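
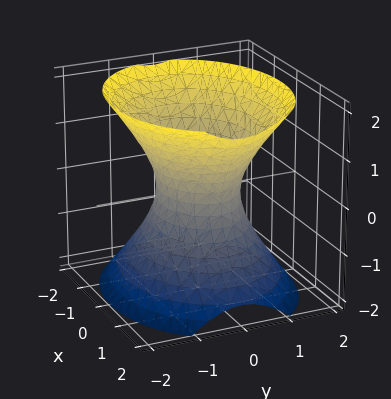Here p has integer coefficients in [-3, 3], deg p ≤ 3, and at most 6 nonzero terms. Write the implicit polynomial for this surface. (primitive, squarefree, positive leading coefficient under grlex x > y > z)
The degree is 2 — one connected sheet with a waist; a quadric.
Symmetries: the z ↦ −z reflection is a symmetry, so z appears only in even powers; mirror symmetry x ↦ −x ⇒ only even powers of x; it's symmetric under y → −y, forcing even powers of y.
Observable constraints: it misses every integer gridline on the z-axis; the x-axis gridline crossings are at x ∈ {-1, 1}.
The integer polynomial consistent with all of this is the stated p.

2*x^2 + 3*y^2 - 2*z^2 - 2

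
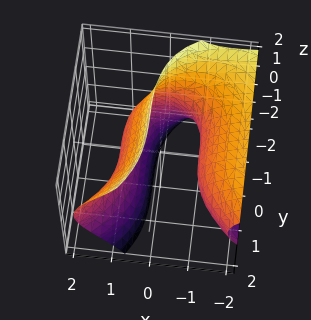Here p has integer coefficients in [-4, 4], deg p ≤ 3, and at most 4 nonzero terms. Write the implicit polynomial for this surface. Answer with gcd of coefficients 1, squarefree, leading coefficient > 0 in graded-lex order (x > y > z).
3*x*z^2 - y^3 + 3*x^2 - 3

1. deg p = 3. The shape is more complex than any degree-2 surface.
2. Against the integer gridlines: it misses every integer gridline on the z-axis; among the integer gridlines, it crosses the x-axis at x ∈ {-1, 1}.
3. Fitting integer coefficients to these (and the overall shape) gives p.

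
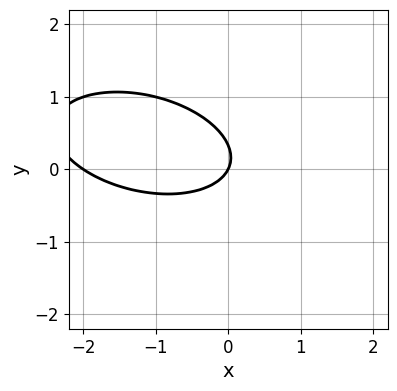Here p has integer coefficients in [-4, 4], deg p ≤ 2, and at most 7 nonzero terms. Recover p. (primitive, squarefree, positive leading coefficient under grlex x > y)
x^2 + x*y + 3*y^2 + 2*x - y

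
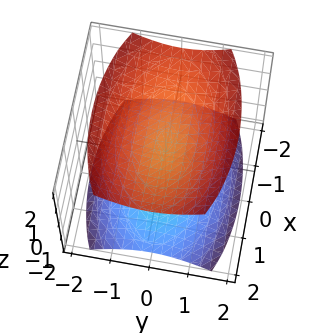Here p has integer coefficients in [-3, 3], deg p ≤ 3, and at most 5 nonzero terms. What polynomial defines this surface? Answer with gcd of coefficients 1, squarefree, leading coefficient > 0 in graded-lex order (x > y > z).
x^2 + 3*y^2 - 3*z^2 + 3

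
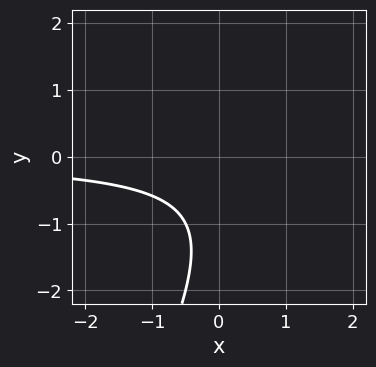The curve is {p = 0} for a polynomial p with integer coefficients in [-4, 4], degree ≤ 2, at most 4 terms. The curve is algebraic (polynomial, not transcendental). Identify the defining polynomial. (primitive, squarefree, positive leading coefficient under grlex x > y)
2*x*y - y^2 - 2*y - 2

1. Degree: the shape is more complex than any degree-1 curve, so deg p = 2.
2. From the visible intercepts: the curve avoids every integer x-axis point in the box; no y-intercept at any integer in the box.
3. Putting this together gives p.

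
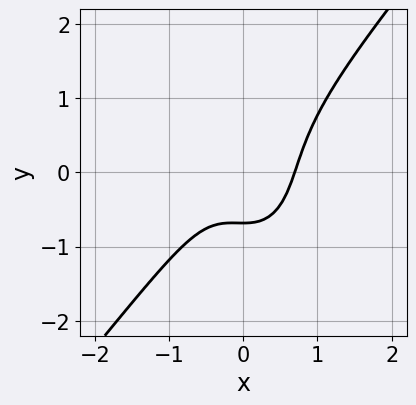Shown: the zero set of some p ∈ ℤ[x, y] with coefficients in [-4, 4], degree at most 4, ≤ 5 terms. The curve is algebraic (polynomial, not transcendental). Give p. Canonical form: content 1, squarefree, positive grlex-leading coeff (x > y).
3*x^3 - x^2*y - y^3 - y - 1

Degree: no degree-2 curve has this shape, so deg p = 3.
Solving for integer coefficients yields p as stated.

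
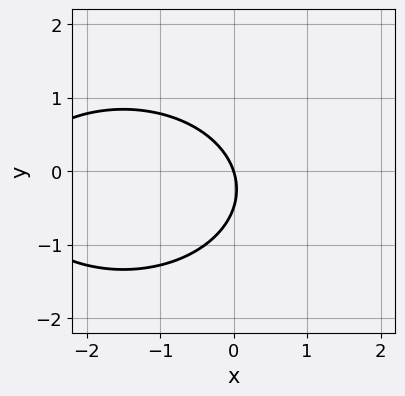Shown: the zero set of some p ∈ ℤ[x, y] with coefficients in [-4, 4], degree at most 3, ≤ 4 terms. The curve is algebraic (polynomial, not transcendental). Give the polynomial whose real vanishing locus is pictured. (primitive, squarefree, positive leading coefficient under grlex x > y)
x^2 + 2*y^2 + 3*x + y

deg p = 2. The shape is more complex than any degree-1 curve.
Checking where it meets the axes: it meets the y-axis at y = 0 (among the integer gridlines); it crosses the x-axis at the gridline x = 0.
Together with the visible shape, these determine p as stated.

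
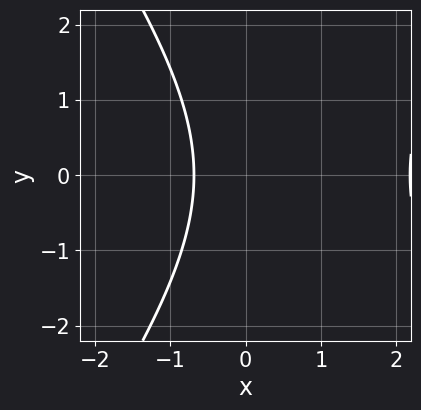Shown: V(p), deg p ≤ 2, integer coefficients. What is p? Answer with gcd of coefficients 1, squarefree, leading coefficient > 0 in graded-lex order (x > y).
1. Degree: the shape is more complex than any degree-1 curve, so deg p = 2.
2. Symmetries: the y ↦ −y reflection is a symmetry, so y appears only in even powers.
3. Against the integer gridlines: no y-intercept at any integer in the box.
4. Together with the visible shape, these determine p as stated.

2*x^2 - y^2 - 3*x - 3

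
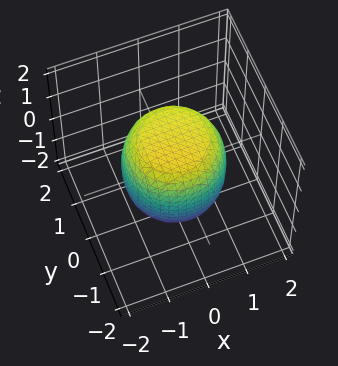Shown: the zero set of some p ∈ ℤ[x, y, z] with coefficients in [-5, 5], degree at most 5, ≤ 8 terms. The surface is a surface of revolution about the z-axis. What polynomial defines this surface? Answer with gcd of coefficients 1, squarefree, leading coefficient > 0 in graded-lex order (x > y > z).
2*x^4 + 4*x^2*y^2 + 2*y^4 - x^2 - y^2 + 2*z^2 - 3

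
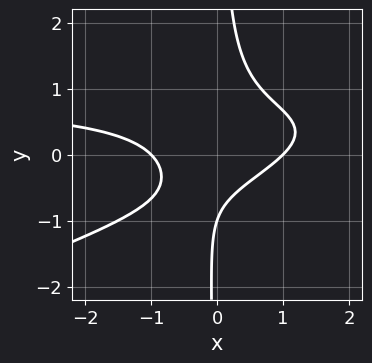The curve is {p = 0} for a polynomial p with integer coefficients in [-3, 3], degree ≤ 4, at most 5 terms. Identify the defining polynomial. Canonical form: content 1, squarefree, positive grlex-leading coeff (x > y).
x^2*y - 3*x*y^2 - x^2 + y + 1

(a) The degree is 3 — a generic line meets the curve in up to 3 points.
(b) Against the integer gridlines: one y-axis crossing is at y = -1; among the integer gridlines, it crosses the x-axis at x ∈ {-1, 1}.
(c) Together with the visible shape, these determine p as stated.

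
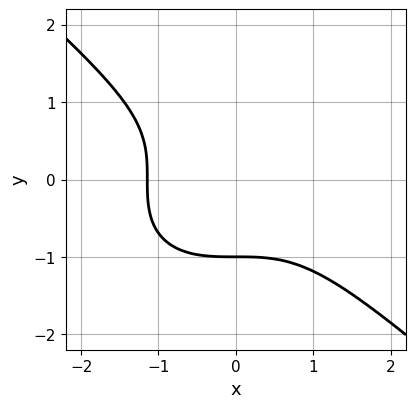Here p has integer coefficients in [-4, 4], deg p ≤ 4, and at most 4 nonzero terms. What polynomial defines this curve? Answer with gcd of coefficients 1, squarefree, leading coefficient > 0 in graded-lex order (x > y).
2*x^3 + 3*y^3 + 3

deg p = 3. No degree-2 curve has this shape.
Reading off the gridlines: it crosses the y-axis at the gridline y = -1.
Putting this together gives p.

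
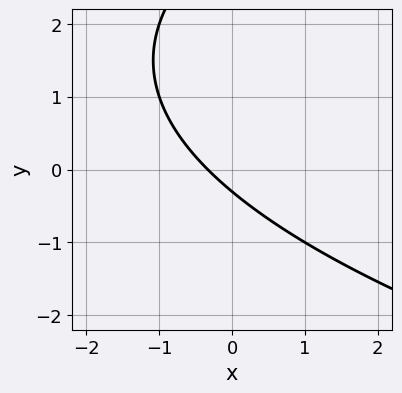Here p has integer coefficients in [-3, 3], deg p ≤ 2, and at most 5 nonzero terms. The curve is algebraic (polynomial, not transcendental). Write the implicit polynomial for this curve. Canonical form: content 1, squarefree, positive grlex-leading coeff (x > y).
y^2 - 3*x - 3*y - 1

deg p = 2.
Matching integer coefficients to the picture gives p.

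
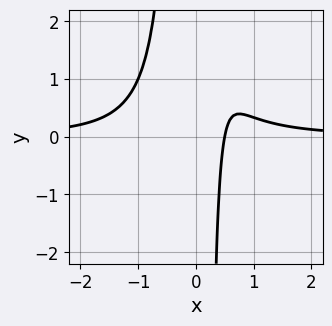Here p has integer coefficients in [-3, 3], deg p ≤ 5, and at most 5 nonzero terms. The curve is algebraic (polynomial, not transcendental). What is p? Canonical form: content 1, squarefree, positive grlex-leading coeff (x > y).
3*x^3*y - 2*x + 1

Degree: the shape is more complex than any degree-3 curve, so deg p = 4.
Against the integer gridlines: no y-intercept at any integer in the box.
These observations pin down the coefficients.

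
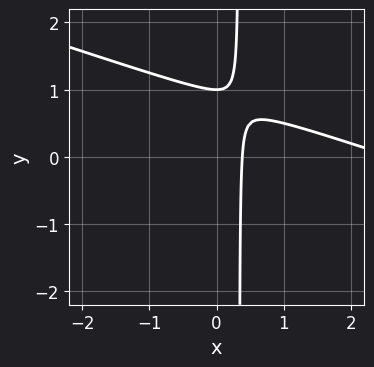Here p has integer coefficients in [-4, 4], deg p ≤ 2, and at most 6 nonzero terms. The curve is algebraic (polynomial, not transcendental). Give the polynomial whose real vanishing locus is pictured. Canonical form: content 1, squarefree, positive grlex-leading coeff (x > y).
x^2 + 3*x*y - 3*x - y + 1

(a) deg p = 2.
(b) From the visible intercepts: it crosses the y-axis at the gridline y = 1.
(c) Solving for integer coefficients yields p as stated.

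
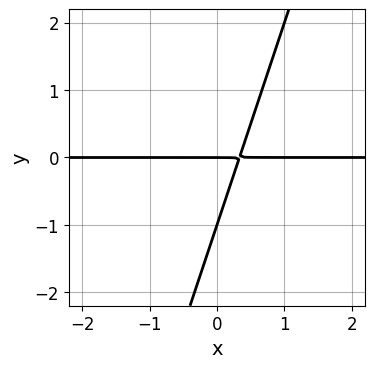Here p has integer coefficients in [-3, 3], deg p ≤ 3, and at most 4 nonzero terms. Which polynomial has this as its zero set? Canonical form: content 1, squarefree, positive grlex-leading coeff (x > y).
3*x*y - y^2 - y

1. deg p = 2.
2. From the axis intercepts and sections: the visible x-axis segment lies entirely on the curve; the y-axis gridline crossings are at y ∈ {-1, 0}.
3. Matching integer coefficients to the picture gives p.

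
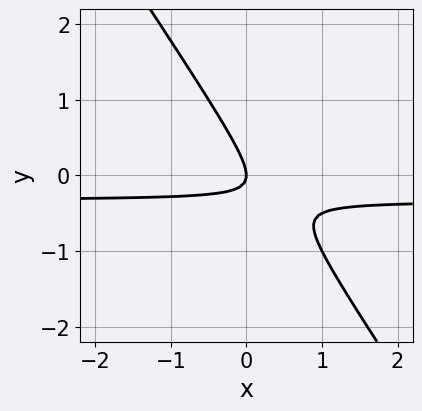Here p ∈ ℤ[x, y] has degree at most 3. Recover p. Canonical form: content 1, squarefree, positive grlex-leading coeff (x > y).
3*x*y + 2*y^2 + x

First, degree: a generic line meets the curve in up to 2 points, so deg p = 2.
Next, checking where it meets the axes: one x-axis crossing is at x = 0; it crosses the y-axis at the gridline y = 0.
Finally, the integer polynomial consistent with all of this is the stated p.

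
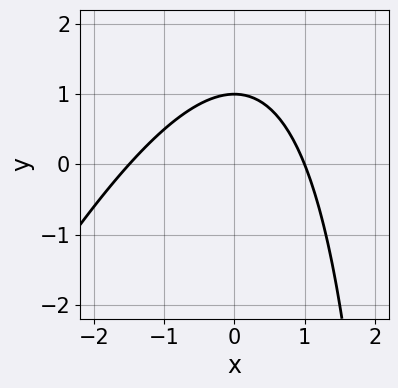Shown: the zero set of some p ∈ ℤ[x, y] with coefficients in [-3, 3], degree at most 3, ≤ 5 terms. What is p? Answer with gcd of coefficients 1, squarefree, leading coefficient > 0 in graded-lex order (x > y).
(a) Degree: a generic line meets the curve in up to 2 points, so deg p = 2.
(b) From the axis intercepts and sections: one y-axis crossing is at y = 1; it meets the x-axis at x = 1 (among the integer gridlines).
(c) Fitting integer coefficients to these (and the overall shape) gives p.

2*x^2 - x*y + x + 3*y - 3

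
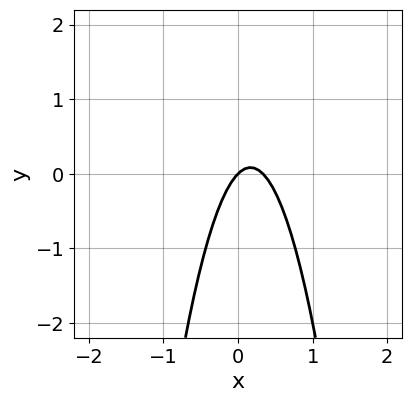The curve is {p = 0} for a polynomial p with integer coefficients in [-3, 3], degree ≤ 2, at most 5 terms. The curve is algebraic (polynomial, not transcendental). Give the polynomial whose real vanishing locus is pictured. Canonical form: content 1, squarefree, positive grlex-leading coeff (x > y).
3*x^2 - x + y

deg p = 2.
Observable constraints: it meets the x-axis at x = 0 (among the integer gridlines); it meets the y-axis at y = 0 (among the integer gridlines).
Assembling these constraints gives the stated polynomial.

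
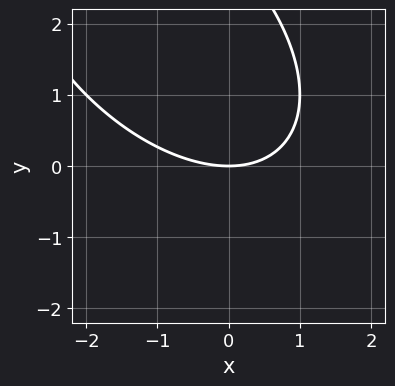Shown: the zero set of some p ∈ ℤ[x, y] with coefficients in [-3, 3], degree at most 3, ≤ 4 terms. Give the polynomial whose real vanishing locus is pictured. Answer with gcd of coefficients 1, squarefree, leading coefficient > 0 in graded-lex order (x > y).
1. deg p = 2.
2. From the axis intercepts and sections: one y-axis crossing is at y = 0; it crosses the x-axis at the gridline x = 0.
3. Putting this together gives p.

x^2 + x*y + y^2 - 3*y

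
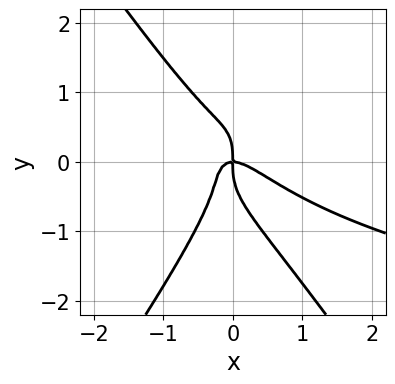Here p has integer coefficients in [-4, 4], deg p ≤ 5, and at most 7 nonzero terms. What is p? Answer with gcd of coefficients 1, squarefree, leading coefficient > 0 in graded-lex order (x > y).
2*x^2*y^2 - y^4 - 2*x^3 - 2*x^2*y - x*y

deg p = 4.
From the visible intercepts: one y-axis crossing is at y = 0; it crosses the x-axis at the gridline x = 0.
Matching integer coefficients to the picture gives p.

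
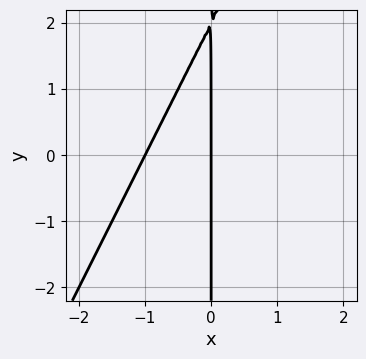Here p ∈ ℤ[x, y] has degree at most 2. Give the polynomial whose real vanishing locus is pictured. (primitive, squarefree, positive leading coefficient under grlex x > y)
The degree is 2 — a generic line meets the curve in up to 2 points.
From the visible intercepts: the visible y-axis segment lies entirely on the curve; the x-axis gridline crossings are at x ∈ {-1, 0}.
Matching integer coefficients to the picture gives p.

2*x^2 - x*y + 2*x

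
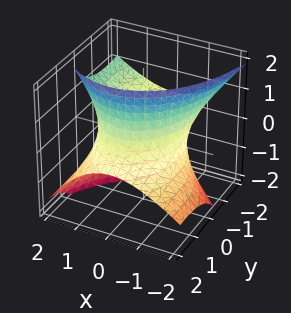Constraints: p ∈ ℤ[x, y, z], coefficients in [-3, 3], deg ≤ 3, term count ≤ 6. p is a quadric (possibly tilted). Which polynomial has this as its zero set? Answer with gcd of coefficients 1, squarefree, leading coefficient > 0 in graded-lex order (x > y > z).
2*x^2 - x*z + y^2 + 3*y*z - z^2 - 3

1. deg p = 2. No degree-1 surface has this shape.
2. Observable constraints: no z-intercept at any integer in the box.
3. Assembling these constraints gives the stated polynomial.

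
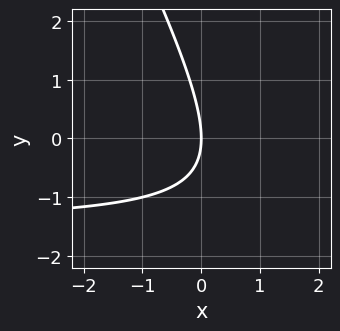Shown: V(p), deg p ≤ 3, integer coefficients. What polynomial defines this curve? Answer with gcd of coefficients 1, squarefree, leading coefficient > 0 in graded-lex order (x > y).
1. Degree: no degree-1 curve has this shape, so deg p = 2.
2. Against the integer gridlines: it meets the y-axis at y = 0 (among the integer gridlines); one x-axis crossing is at x = 0.
3. These observations pin down the coefficients.

2*x*y + y^2 + 3*x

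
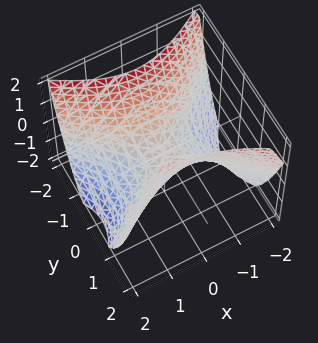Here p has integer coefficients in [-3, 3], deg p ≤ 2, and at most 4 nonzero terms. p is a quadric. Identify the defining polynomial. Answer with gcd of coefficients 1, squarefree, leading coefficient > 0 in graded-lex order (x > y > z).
2*x^2 - 3*y^2 + 3*z

(a) deg p = 2.
(b) Symmetries: the x ↦ −x reflection is a symmetry, so x appears only in even powers; mirror symmetry y ↦ −y ⇒ only even powers of y.
(c) From the axis intercepts and sections: it meets the z-axis at z = 0 (among the integer gridlines); it meets the x-axis at x = 0 (among the integer gridlines).
(d) Fitting integer coefficients to these (and the overall shape) gives p.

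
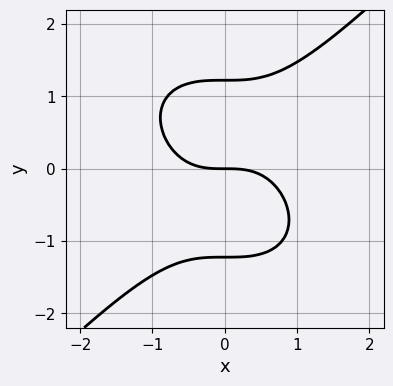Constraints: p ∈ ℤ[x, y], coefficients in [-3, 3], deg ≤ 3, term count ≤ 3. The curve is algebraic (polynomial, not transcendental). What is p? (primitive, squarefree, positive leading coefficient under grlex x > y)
2*x^3 - 2*y^3 + 3*y

First, the degree is 3 — a generic line meets the curve in up to 3 points.
Then, observable constraints: it meets the y-axis at y = 0 (among the integer gridlines); it crosses the x-axis at the gridline x = 0.
Finally, solving for integer coefficients yields p as stated.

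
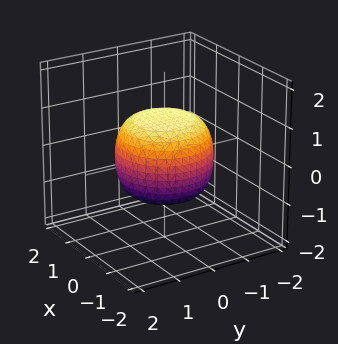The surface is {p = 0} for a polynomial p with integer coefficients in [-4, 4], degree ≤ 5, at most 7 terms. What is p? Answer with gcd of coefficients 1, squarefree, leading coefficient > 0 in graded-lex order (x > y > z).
2*x^4 + 4*x^2*y^2 + 2*y^4 - x^2 - y^2 + 3*z^2 - 3

(a) The degree is 4 — no degree-3 surface has this shape.
(b) Symmetry: the surface is invariant under rotation about z: p = q(x² + y², z).
(c) From the axis intercepts and sections: among the integer gridlines, it crosses the z-axis at z ∈ {-1, 1}; a circular section at z = 1 has radius between 0 and 1.
(d) Solving for integer coefficients yields p as stated.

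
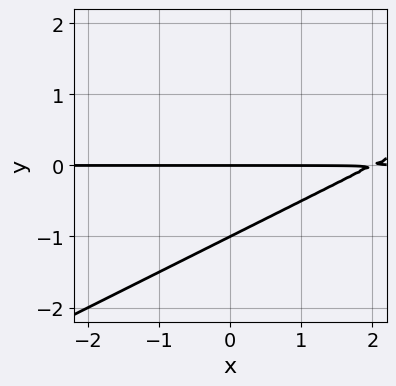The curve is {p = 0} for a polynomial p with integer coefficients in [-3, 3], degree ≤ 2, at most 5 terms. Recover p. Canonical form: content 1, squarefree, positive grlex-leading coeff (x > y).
x*y - 2*y^2 - 2*y

1. deg p = 2. No degree-1 curve has this shape.
2. Reading off the gridlines: the visible x-axis segment lies entirely on the curve; the y-axis gridline crossings are at y ∈ {-1, 0}.
3. Fitting integer coefficients to these (and the overall shape) gives p.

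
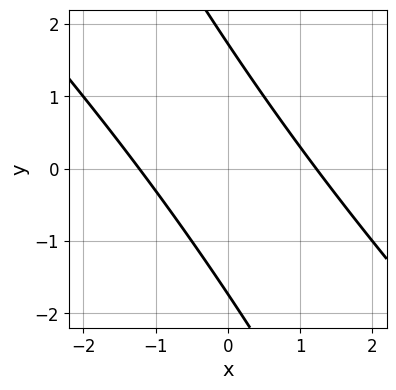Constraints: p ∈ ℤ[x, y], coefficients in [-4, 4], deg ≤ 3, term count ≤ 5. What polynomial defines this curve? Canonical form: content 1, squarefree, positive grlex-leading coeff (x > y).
2*x^2 + 3*x*y + y^2 - 3

1. Degree: a generic line meets the curve in up to 2 points, so deg p = 2.
2. Putting this together gives p.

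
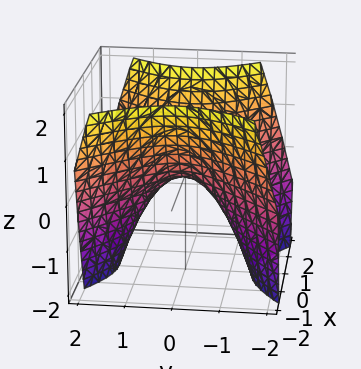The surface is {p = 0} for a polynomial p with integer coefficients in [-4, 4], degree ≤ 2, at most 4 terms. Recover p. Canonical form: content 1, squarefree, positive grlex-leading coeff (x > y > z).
x^2 - y^2 - z

First, the degree is 2 — a hyperbolic paraboloid; a quadric.
Then, symmetries: mirror symmetry x ↦ −x ⇒ only even powers of x; the y ↦ −y reflection is a symmetry, so y appears only in even powers.
Next, against the integer gridlines: it meets the y-axis at y = 0 (among the integer gridlines); it crosses the x-axis at the gridline x = 0; one z-axis crossing is at z = 0.
Finally, putting this together gives p.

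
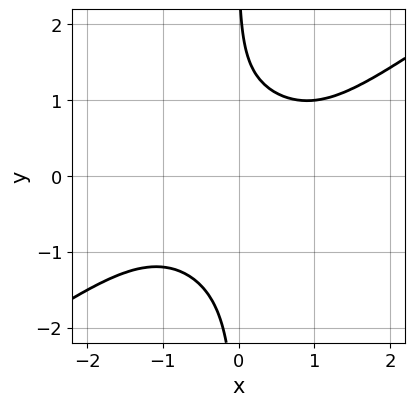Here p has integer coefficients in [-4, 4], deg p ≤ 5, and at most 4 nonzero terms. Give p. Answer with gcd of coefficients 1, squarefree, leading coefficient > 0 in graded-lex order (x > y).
x^4 - 3*x*y^3 - y + 3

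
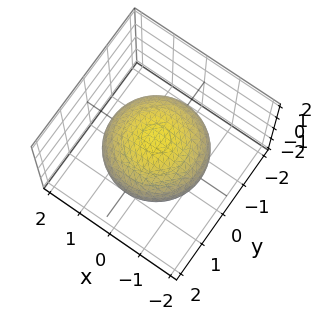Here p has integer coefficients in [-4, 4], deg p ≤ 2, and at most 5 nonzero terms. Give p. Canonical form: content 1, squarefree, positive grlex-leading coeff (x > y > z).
Degree: a closed, bounded, convex surface; a quadric, so deg p = 2.
Symmetries: every cross-section ⟂ z is a circle, so x, y appear only via x² + y²; it's symmetric under z → −z, forcing even powers of z.
Against the integer gridlines: among the integer gridlines, it crosses the z-axis at z ∈ {-1, 1}; a circular section at z = 0 has radius between 1 and 2.
The integer polynomial consistent with all of this is the stated p.

x^2 + y^2 + 2*z^2 - 2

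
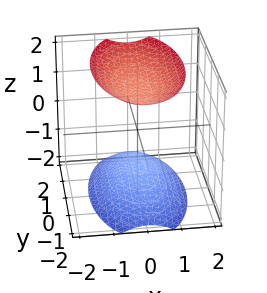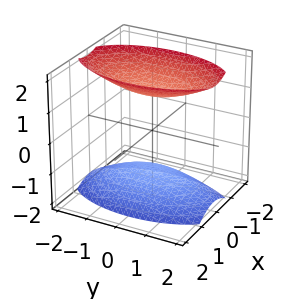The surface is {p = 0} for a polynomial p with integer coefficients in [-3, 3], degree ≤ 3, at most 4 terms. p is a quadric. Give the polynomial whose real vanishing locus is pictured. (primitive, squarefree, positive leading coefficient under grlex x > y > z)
3*x^2 + y^2 - 2*z^2 + 3

(a) There are 2 components.
(b) The degree is 2 — two separate bowl-shaped sheets opening away from each other; a quadric.
(c) Symmetries: the z ↦ −z reflection is a symmetry, so z appears only in even powers; the x ↦ −x reflection is a symmetry, so x appears only in even powers; the y ↦ −y reflection is a symmetry, so y appears only in even powers.
(d) Against the integer gridlines: it misses every integer gridline on the x-axis; no y-intercept at any integer in the box.
(e) Putting this together gives p.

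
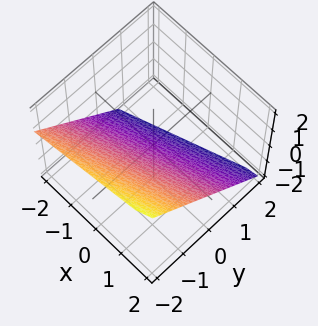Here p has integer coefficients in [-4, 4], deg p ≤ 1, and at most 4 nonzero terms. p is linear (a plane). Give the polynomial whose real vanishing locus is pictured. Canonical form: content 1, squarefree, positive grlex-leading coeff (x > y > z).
x - 3*y - 3*z - 2

1. The degree is 1 — the surface is flat (a plane).
2. Checking where it meets the axes: one x-axis crossing is at x = 2.
3. Together with the visible shape, these determine p as stated.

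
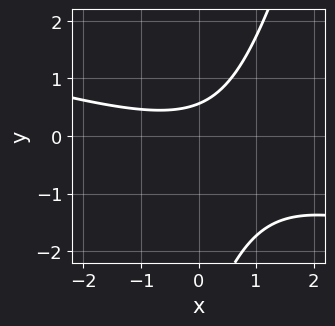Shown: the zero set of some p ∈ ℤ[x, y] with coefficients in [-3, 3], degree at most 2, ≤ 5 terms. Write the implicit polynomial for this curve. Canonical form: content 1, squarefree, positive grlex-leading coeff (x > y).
x^2 + 3*x*y - y^2 - 3*y + 2

Degree: a generic line meets the curve in up to 2 points, so deg p = 2.
Reading off the gridlines: no x-intercept at any integer in the box.
Together with the visible shape, these determine p as stated.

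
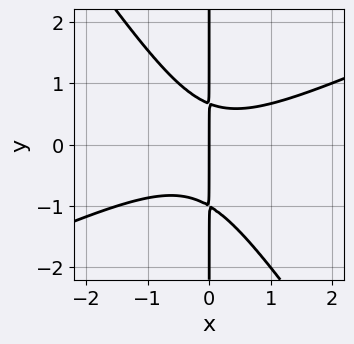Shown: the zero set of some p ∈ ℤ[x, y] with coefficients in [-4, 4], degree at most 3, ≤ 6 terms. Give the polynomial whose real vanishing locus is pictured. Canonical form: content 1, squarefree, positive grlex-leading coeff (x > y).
2*x^3 - 3*x^2*y - 3*x*y^2 - x*y + 2*x

The degree is 3 — no degree-2 curve has this shape.
From the visible intercepts: the visible y-axis segment lies entirely on the curve; one x-axis crossing is at x = 0.
The integer polynomial consistent with all of this is the stated p.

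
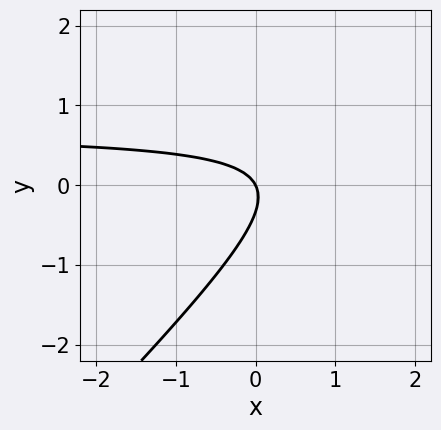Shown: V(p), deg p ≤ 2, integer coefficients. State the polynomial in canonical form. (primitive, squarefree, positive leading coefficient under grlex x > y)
1. deg p = 2.
2. From the axis intercepts and sections: it meets the y-axis at y = 0 (among the integer gridlines); it crosses the x-axis at the gridline x = 0.
3. The integer polynomial consistent with all of this is the stated p.

3*x*y - 3*y^2 - 2*x - y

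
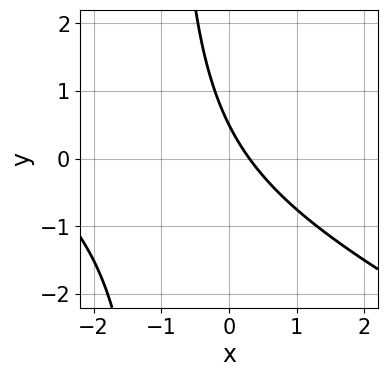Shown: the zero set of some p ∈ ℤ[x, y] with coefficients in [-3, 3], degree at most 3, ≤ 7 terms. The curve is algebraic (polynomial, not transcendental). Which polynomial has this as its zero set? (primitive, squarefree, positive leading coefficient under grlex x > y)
x^2 + 2*x*y + 3*x + 2*y - 1

Degree: the shape is more complex than any degree-1 curve, so deg p = 2.
Putting this together gives p.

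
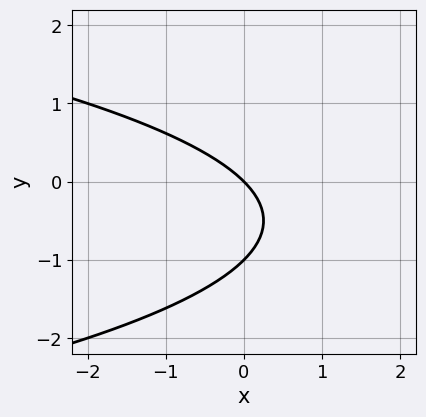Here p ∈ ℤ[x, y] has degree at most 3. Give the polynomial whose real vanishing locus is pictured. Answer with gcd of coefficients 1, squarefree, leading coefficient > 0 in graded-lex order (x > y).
y^2 + x + y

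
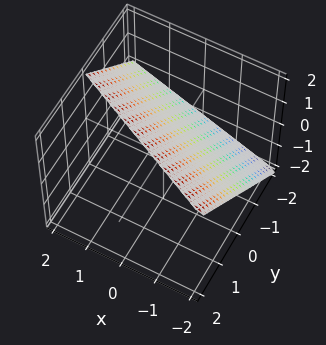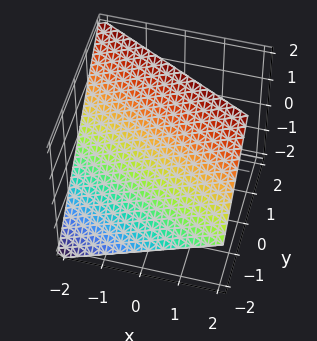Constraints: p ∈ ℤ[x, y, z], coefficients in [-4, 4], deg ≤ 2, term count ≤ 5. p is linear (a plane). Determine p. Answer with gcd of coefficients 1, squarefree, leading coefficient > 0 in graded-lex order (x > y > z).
x + 2*y - 2*z + 2

First, degree: every cross-section is a straight line — this is a plane, so deg p = 1.
Then, checking where it meets the axes: one z-axis crossing is at z = 1; one x-axis crossing is at x = -2.
Finally, these observations pin down the coefficients.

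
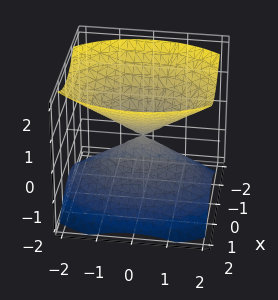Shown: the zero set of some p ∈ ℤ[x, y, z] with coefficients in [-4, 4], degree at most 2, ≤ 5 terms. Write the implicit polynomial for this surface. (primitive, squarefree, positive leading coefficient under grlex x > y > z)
(a) I count 2 distinct pieces. They look like related sheets of one shape, so recover p as a whole.
(b) Degree: a double cone through the origin; a quadric, so deg p = 2.
(c) Symmetries: the y ↦ −y reflection is a symmetry, so y appears only in even powers; mirror symmetry z ↦ −z ⇒ only even powers of z; mirror symmetry x ↦ −x ⇒ only even powers of x.
(d) From the visible intercepts: it meets the x-axis at x = 0 (among the integer gridlines); it crosses the z-axis at the gridline z = 0; one y-axis crossing is at y = 0.
(e) Together with the visible shape, these determine p as stated.

2*x^2 + y^2 - 2*z^2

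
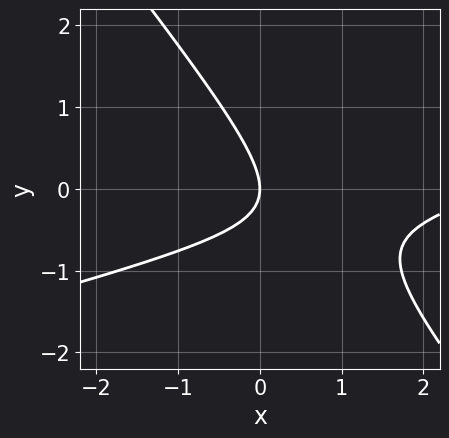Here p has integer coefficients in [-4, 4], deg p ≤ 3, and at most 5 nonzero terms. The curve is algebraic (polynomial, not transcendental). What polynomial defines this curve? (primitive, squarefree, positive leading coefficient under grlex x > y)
x^2 - 3*x*y - 3*y^2 - 3*x

(a) deg p = 2. The shape is more complex than any degree-1 curve.
(b) Reading off the gridlines: one y-axis crossing is at y = 0; it meets the x-axis at x = 0 (among the integer gridlines).
(c) Matching integer coefficients to the picture gives p.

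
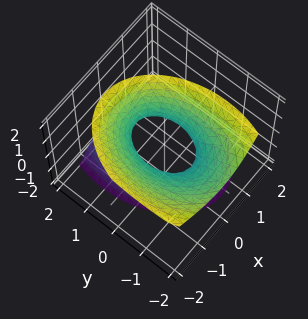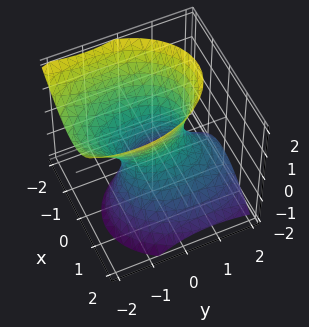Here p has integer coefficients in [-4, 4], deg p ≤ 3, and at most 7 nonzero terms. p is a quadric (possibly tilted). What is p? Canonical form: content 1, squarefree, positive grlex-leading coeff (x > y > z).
2*x^2 + x*z + y^2 + y*z - z^2 - 1

1. deg p = 2.
2. Observable constraints: it misses every integer gridline on the z-axis; the y-axis gridline crossings are at y ∈ {-1, 1}.
3. These observations pin down the coefficients.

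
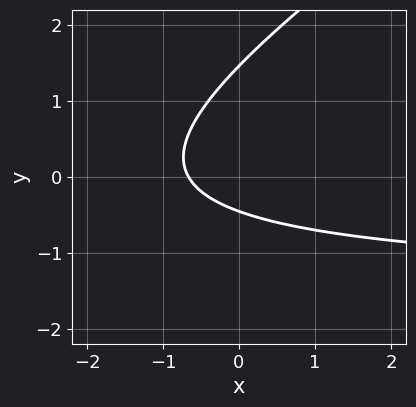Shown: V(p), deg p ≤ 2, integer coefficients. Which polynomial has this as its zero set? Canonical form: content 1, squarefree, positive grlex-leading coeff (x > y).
Degree: the shape is more complex than any degree-1 curve, so deg p = 2.
The integer polynomial consistent with all of this is the stated p.

2*x*y - 3*y^2 + 3*x + 3*y + 2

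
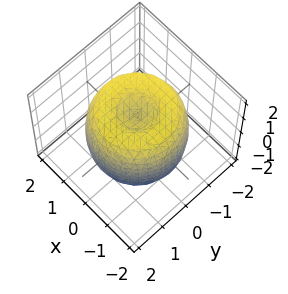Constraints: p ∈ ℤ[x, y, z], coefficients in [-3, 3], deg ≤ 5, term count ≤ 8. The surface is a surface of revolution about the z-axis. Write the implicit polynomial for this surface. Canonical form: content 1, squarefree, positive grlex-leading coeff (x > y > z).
Degree: no degree-3 surface has this shape, so deg p = 4.
By symmetry, the z-axis is an axis of rotation, so x and y enter only as x² + y².
Observable constraints: a circular section at z = -1 has radius between 1 and 2; among the integer gridlines, it crosses the z-axis at z ∈ {-1, 1}.
Fitting integer coefficients to these (and the overall shape) gives p.

x^4 + 2*x^2*y^2 + y^4 - 2*x^2 - 2*y^2 + z^2 - 1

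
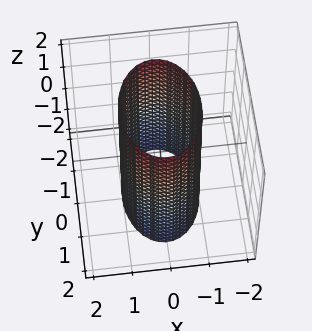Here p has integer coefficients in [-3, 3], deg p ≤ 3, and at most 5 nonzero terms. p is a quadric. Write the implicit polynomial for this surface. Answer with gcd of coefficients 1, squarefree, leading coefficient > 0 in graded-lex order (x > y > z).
Degree: constant cross-section along one axis; a quadric, so deg p = 2.
Symmetries: mirror symmetry z ↦ −z ⇒ only even powers of z; mirror symmetry x ↦ −x ⇒ only even powers of x; it's symmetric under y → −y, forcing even powers of y.
Against the integer gridlines: it misses every integer gridline on the z-axis; the x-axis gridline crossings are at x ∈ {-1, 1}.
Putting this together gives p.

2*x^2 + y^2 - 2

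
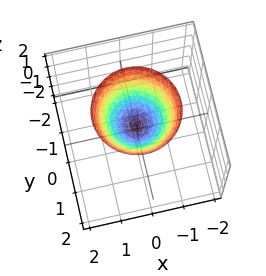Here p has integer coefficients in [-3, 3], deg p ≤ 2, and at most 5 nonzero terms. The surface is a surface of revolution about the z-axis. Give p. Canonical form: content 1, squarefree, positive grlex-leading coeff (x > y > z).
3*x^2 + 3*y^2 - 3*z + 1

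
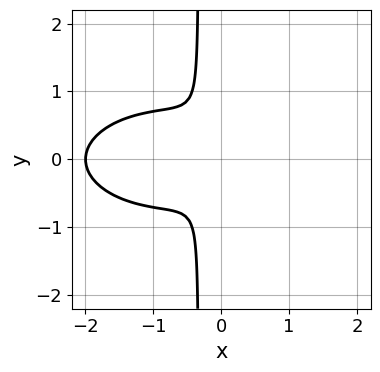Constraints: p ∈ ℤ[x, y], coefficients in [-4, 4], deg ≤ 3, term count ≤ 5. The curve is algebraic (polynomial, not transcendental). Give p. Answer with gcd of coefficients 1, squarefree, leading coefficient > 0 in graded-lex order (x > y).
First, degree: the shape is more complex than any degree-2 curve, so deg p = 3.
Next, symmetries: the y ↦ −y reflection is a symmetry, so y appears only in even powers.
Then, reading off the gridlines: it crosses the x-axis at the gridline x = -2.
Finally, together with the visible shape, these determine p as stated.

x^3 + 3*x*y^2 + 2*x^2 + y^2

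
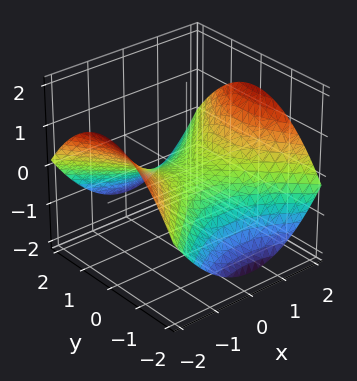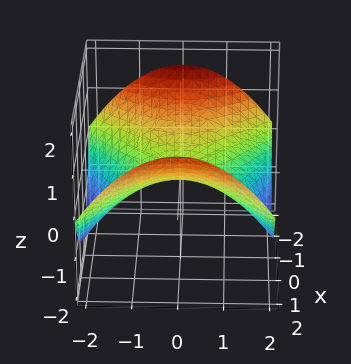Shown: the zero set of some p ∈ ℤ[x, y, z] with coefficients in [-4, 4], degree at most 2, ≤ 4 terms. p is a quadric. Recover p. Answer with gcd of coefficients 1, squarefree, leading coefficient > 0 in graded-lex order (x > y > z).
1. The degree is 2 — a hyperbolic paraboloid; a quadric.
2. Symmetries: the y ↦ −y reflection is a symmetry, so y appears only in even powers; mirror symmetry x ↦ −x ⇒ only even powers of x.
3. From the visible intercepts: it meets the z-axis at z = 0 (among the integer gridlines); one x-axis crossing is at x = 0.
4. Together with the visible shape, these determine p as stated.

x^2 - y^2 - 3*z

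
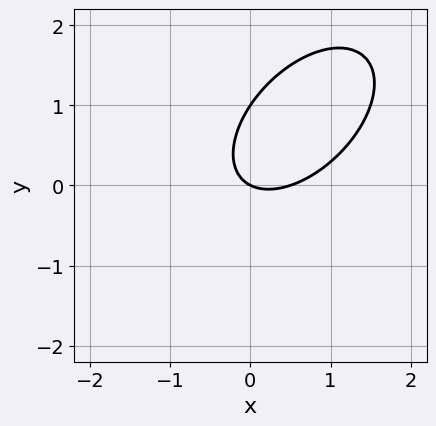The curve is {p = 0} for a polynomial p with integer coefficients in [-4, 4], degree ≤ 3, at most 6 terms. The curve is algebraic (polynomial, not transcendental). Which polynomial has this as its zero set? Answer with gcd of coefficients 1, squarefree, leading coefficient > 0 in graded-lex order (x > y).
Degree: the shape is more complex than any degree-1 curve, so deg p = 2.
Observable constraints: among the integer gridlines, it crosses the y-axis at y ∈ {0, 1}; it crosses the x-axis at the gridline x = 0.
Fitting integer coefficients to these (and the overall shape) gives p.

2*x^2 - 2*x*y + 2*y^2 - x - 2*y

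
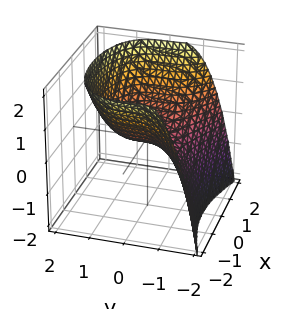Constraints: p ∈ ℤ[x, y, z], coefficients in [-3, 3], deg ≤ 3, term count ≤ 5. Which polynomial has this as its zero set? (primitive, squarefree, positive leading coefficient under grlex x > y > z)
y^3 + x^2 - 2*z

1. Degree: no degree-2 surface has this shape, so deg p = 3.
2. From the visible intercepts: it meets the y-axis at y = 0 (among the integer gridlines); one x-axis crossing is at x = 0; it crosses the z-axis at the gridline z = 0.
3. These observations pin down the coefficients.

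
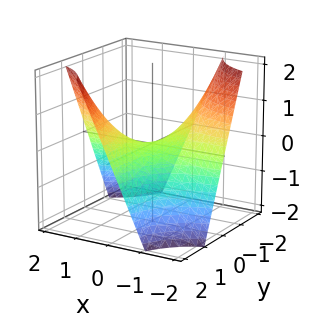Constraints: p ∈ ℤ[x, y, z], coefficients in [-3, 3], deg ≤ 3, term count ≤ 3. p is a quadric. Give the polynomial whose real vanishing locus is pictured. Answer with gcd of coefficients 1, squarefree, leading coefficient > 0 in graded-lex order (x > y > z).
1. deg p = 2. A hyperbolic paraboloid; a quadric.
2. Reading off the gridlines: one z-axis crossing is at z = 0; the visible y-axis segment lies entirely on the surface.
3. Fitting integer coefficients to these (and the overall shape) gives p. Check: (-1, 0, 0) on the x-axis lies on the surface, and p(-1, 0, 0) = 0. ✓

x*y - z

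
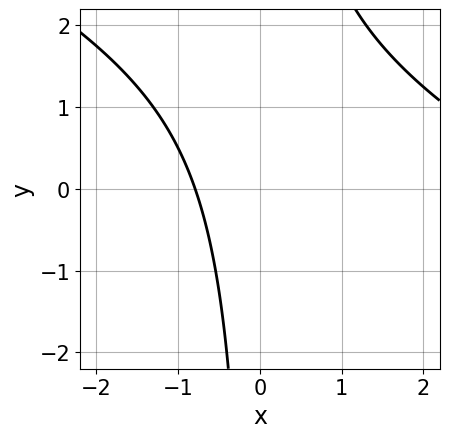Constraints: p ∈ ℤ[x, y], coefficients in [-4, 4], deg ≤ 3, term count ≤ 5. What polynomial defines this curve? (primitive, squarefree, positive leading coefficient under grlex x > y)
x^2 + 2*x*y - 3*x - 3

deg p = 2. No degree-1 curve has this shape.
Reading off the gridlines: the curve avoids every integer y-axis point in the box.
Putting this together gives p.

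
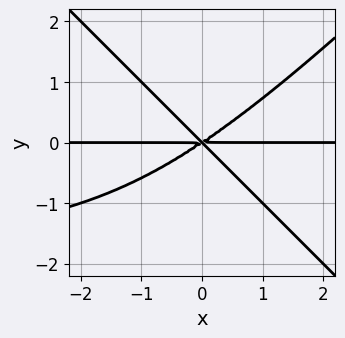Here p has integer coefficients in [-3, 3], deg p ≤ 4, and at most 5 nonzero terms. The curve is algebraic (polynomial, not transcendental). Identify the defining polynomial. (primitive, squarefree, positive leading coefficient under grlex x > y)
x^2*y^2 - y^4 + 2*x^2*y - x*y^2 - 3*y^3

(a) deg p = 4.
(b) Checking where it meets the axes: every point of the x-axis in the box is on the curve; it crosses the y-axis at the gridline y = 0.
(c) Putting this together gives p.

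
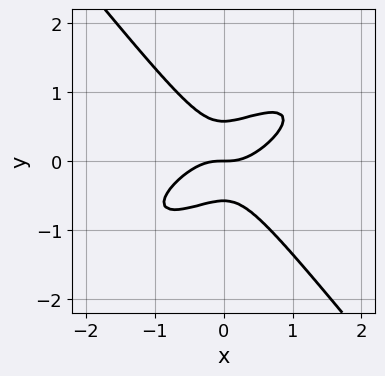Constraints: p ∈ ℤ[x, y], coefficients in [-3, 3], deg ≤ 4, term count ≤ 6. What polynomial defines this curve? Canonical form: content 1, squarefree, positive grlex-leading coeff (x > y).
2*x^3 - 3*x^2*y + 3*y^3 - y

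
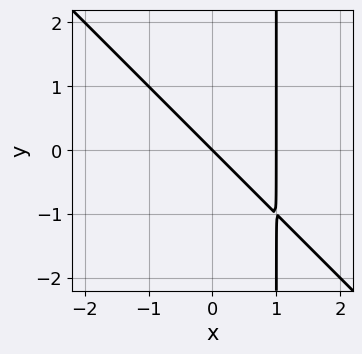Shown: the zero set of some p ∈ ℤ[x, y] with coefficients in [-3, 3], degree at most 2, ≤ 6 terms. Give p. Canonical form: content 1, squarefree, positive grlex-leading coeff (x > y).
(a) deg p = 2. The shape is more complex than any degree-1 curve.
(b) From the axis intercepts and sections: among the integer gridlines, it crosses the x-axis at x ∈ {0, 1}; one y-axis crossing is at y = 0.
(c) Together with the visible shape, these determine p as stated.

x^2 + x*y - x - y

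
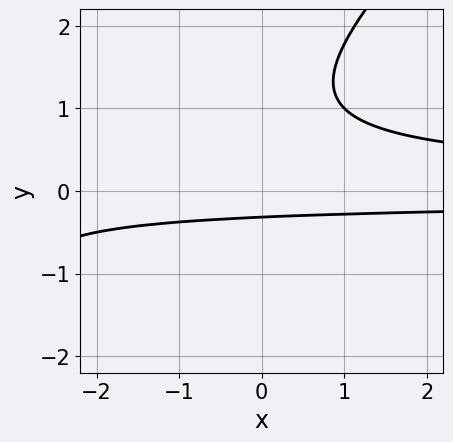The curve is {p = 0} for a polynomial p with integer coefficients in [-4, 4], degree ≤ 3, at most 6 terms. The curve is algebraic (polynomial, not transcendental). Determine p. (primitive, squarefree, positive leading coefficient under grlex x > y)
2*x*y^2 - 2*y^3 + 3*y^2 - 2*y - 1

First, degree: no degree-2 curve has this shape, so deg p = 3.
Next, observable constraints: the curve avoids every integer x-axis point in the box.
Finally, assembling these constraints gives the stated polynomial.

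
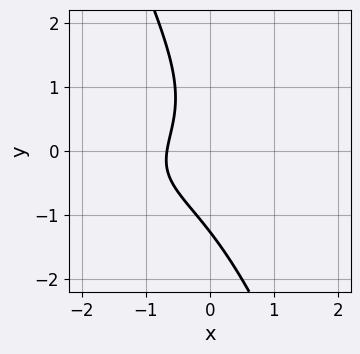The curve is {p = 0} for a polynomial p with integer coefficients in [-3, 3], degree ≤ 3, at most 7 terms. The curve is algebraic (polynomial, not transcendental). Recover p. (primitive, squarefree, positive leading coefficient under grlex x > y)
x^2*y - 2*x*y^2 - y^3 - 3*x - 2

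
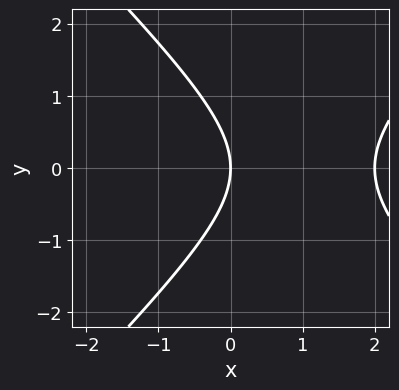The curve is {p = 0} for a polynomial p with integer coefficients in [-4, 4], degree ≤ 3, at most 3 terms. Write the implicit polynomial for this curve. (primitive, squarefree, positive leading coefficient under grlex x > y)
x^2 - y^2 - 2*x

1. Degree: no degree-1 curve has this shape, so deg p = 2.
2. Symmetries: the y ↦ −y reflection is a symmetry, so y appears only in even powers.
3. Checking where it meets the axes: it meets the y-axis at y = 0 (among the integer gridlines); the x-axis gridline crossings are at x ∈ {0, 2}.
4. The integer polynomial consistent with all of this is the stated p.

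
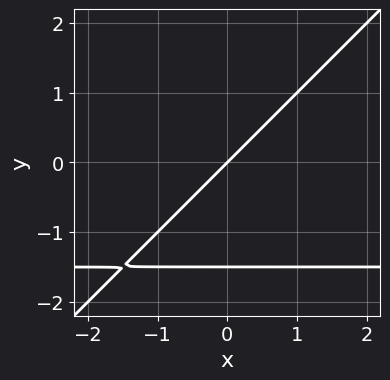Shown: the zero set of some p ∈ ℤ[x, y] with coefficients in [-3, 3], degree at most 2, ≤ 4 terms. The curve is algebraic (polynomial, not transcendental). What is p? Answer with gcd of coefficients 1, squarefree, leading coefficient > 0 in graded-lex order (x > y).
2*x*y - 2*y^2 + 3*x - 3*y

Degree: no degree-1 curve has this shape, so deg p = 2.
Observable constraints: it meets the x-axis at x = 0 (among the integer gridlines); it crosses the y-axis at the gridline y = 0.
Matching integer coefficients to the picture gives p.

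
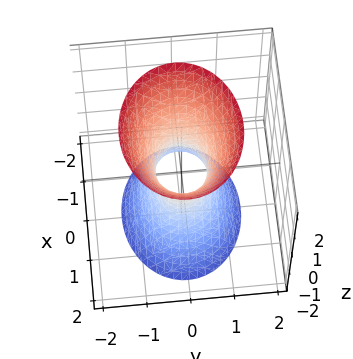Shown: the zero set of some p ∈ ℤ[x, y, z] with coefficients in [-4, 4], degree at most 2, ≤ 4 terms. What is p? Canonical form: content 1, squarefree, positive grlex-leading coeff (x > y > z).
2*x^2 + 3*y^2 - z^2 - 1

The degree is 2 — an hourglass — one-sheet hyperboloid; a quadric.
Symmetries: it's symmetric under x → −x, forcing even powers of x; it's symmetric under z → −z, forcing even powers of z; the y ↦ −y reflection is a symmetry, so y appears only in even powers.
Observable constraints: the surface avoids every integer z-axis point in the box.
Matching integer coefficients to the picture gives p.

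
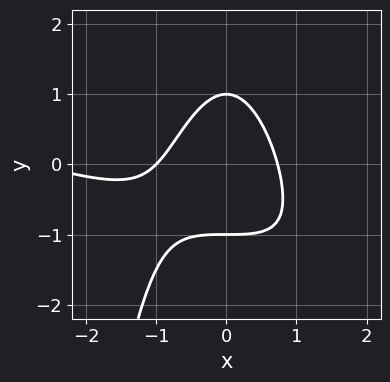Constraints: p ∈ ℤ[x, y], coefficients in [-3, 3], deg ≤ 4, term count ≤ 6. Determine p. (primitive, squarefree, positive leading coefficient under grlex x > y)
x^3 + 3*x^2*y + 3*x^2 + 2*y^2 - 2

(a) deg p = 3. A generic line meets the curve in up to 3 points.
(b) Checking where it meets the axes: the y-axis gridline crossings are at y ∈ {-1, 1}; it meets the x-axis at x = -1 (among the integer gridlines).
(c) Solving for integer coefficients yields p as stated.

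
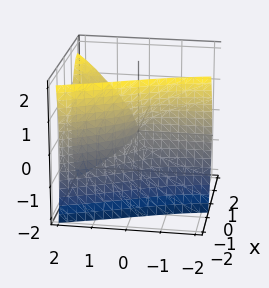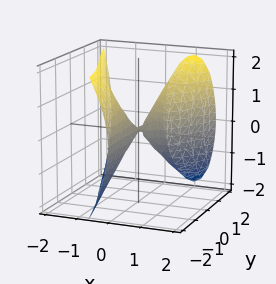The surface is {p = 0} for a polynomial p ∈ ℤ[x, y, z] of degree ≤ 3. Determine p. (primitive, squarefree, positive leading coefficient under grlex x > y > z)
(a) The degree is 3 — a generic line meets the surface in up to 3 points.
(b) Checking where it meets the axes: the visible y-axis segment lies entirely on the surface; it meets the z-axis at z = 0 (among the integer gridlines); it crosses the x-axis at the gridline x = 0.
(c) Fitting integer coefficients to these (and the overall shape) gives p.

2*x^3 - 3*x*y + z^2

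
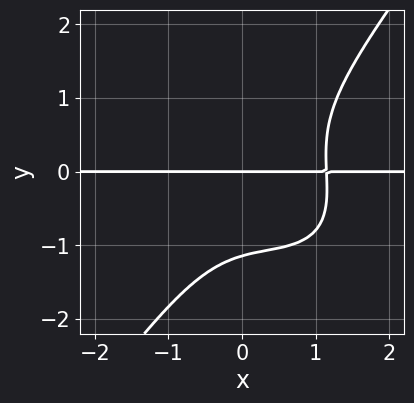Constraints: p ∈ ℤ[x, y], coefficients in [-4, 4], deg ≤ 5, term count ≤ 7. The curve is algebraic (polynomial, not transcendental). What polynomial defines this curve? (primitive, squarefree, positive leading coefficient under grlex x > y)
2*x^3*y + 2*x^2*y^2 - 2*y^4 - 2*x*y^2 - 3*y

(a) The degree is 4 — no degree-3 curve has this shape.
(b) Against the integer gridlines: it crosses the y-axis at the gridline y = 0; every point of the x-axis in the box is on the curve.
(c) Assembling these constraints gives the stated polynomial.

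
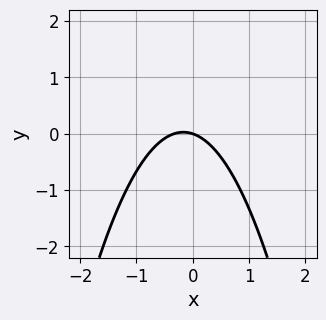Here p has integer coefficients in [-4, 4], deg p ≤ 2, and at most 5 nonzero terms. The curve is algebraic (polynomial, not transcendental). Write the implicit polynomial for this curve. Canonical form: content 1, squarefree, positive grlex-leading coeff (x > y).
3*x^2 + x + 3*y

(a) deg p = 2. No degree-1 curve has this shape.
(b) Against the integer gridlines: one y-axis crossing is at y = 0; it crosses the x-axis at the gridline x = 0.
(c) Putting this together gives p.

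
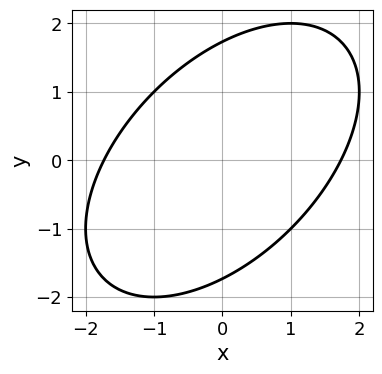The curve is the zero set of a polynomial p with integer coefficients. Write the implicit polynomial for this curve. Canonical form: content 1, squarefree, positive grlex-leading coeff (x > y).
x^2 - x*y + y^2 - 3

First, deg p = 2. A generic line meets the curve in up to 2 points.
Finally, the integer polynomial consistent with all of this is the stated p.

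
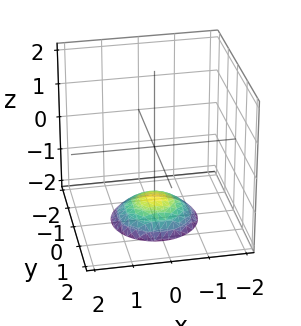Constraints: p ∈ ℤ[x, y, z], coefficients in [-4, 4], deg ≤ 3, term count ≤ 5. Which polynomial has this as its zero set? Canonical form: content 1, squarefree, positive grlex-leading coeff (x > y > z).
x^2 + y^2 + 2*z + 3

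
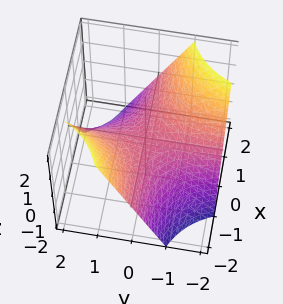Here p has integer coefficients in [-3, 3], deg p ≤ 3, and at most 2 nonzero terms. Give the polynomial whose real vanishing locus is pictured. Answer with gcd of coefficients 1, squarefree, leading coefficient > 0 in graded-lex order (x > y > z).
The degree is 2 — the shape is more complex than any degree-1 surface.
Reading off the gridlines: every point of the x-axis in the box is on the surface; the visible y-axis segment lies entirely on the surface.
These observations pin down the coefficients.

x*y + z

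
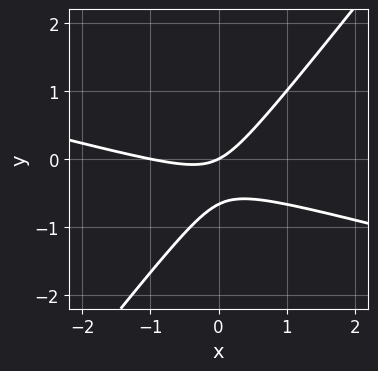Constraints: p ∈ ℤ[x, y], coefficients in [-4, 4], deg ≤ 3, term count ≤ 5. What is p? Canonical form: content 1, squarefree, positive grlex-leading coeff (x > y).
x^2 + 3*x*y - 3*y^2 + x - 2*y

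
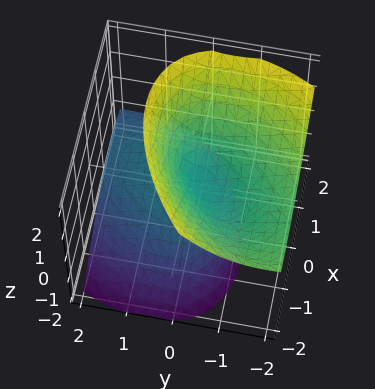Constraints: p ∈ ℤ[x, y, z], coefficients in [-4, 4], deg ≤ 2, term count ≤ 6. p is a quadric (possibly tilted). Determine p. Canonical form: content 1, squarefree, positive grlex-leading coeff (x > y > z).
First, I count 2 distinct pieces. They look like related sheets of one shape, so recover p as a whole.
Next, the degree is 2 — no degree-1 surface has this shape.
Next, from the visible intercepts: it crosses the z-axis at the gridline z = 0; one y-axis crossing is at y = 0; one x-axis crossing is at x = 0.
Finally, solving for integer coefficients yields p as stated.

2*x^2 - 2*x*y + 2*y^2 + 3*y*z - 2*z^2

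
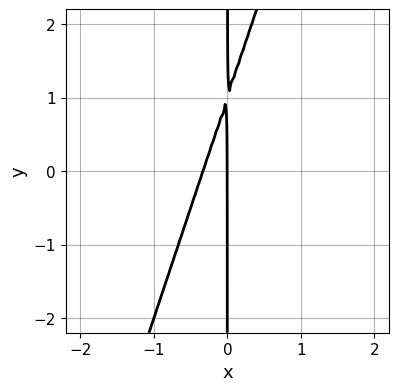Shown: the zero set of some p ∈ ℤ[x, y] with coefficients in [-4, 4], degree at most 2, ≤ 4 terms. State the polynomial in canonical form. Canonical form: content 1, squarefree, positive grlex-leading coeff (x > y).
3*x^2 - x*y + x

(a) The degree is 2 — the shape is more complex than any degree-1 curve.
(b) From the visible intercepts: every point of the y-axis in the box is on the curve; one x-axis crossing is at x = 0.
(c) Matching integer coefficients to the picture gives p.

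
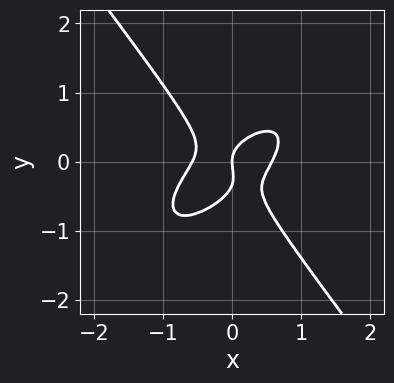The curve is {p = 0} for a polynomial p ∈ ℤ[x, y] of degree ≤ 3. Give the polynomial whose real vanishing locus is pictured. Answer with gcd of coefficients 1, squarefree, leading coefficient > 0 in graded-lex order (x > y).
3*x^3 - 3*x^2*y + 3*y^3 + y^2 - x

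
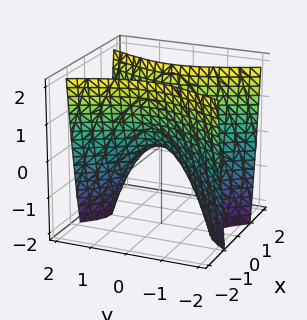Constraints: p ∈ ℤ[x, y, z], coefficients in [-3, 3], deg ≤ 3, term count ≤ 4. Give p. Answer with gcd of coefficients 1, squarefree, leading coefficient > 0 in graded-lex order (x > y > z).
3*x^2 - y^2 - z

(a) Degree: a hyperbolic paraboloid; a quadric, so deg p = 2.
(b) Symmetries: mirror symmetry y ↦ −y ⇒ only even powers of y; the x ↦ −x reflection is a symmetry, so x appears only in even powers.
(c) Observable constraints: it meets the z-axis at z = 0 (among the integer gridlines); it meets the y-axis at y = 0 (among the integer gridlines); it crosses the x-axis at the gridline x = 0.
(d) Assembling these constraints gives the stated polynomial.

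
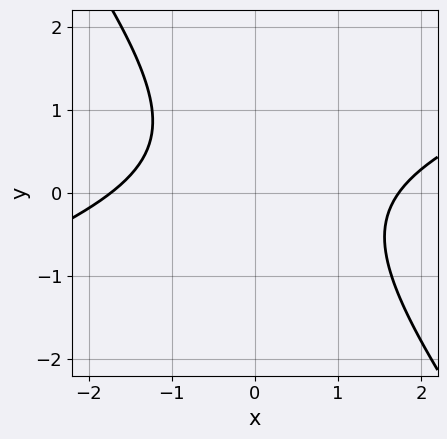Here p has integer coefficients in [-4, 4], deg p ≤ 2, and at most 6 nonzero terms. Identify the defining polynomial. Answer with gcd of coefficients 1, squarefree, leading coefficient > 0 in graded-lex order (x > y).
deg p = 2.
Checking where it meets the axes: it misses every integer gridline on the y-axis.
Together with the visible shape, these determine p as stated.

x^2 - 2*x*y - 2*y^2 + y - 3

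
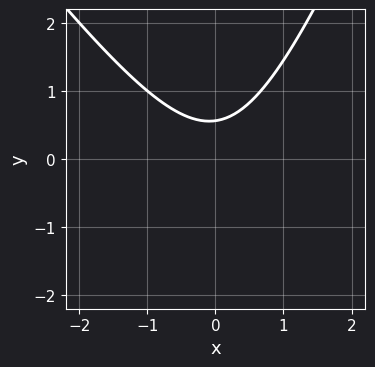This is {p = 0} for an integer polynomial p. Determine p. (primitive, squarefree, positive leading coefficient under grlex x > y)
1. The degree is 2 — a generic line meets the curve in up to 2 points.
2. Observable constraints: it misses every integer gridline on the x-axis.
3. Together with the visible shape, these determine p as stated.

3*x^2 + x*y - y^2 - 3*y + 2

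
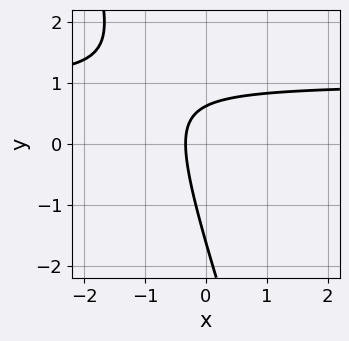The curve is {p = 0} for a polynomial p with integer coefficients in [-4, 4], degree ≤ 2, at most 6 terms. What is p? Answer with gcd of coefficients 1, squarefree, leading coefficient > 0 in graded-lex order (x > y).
(a) deg p = 2. A generic line meets the curve in up to 2 points.
(b) The integer polynomial consistent with all of this is the stated p.

3*x*y + y^2 - 3*x + y - 1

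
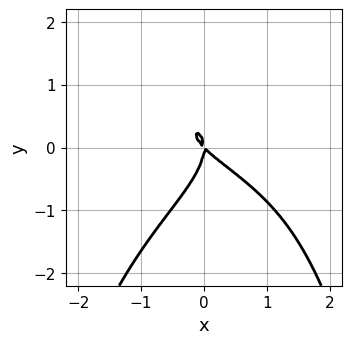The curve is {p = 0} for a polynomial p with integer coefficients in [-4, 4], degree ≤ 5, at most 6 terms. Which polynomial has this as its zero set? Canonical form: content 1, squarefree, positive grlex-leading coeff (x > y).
(a) The degree is 4 — no degree-3 curve has this shape.
(b) Against the integer gridlines: it crosses the x-axis at the gridline x = 0; one y-axis crossing is at y = 0.
(c) These observations pin down the coefficients.

2*x^2*y^2 + 3*y^3 + 3*x^2 + 3*x*y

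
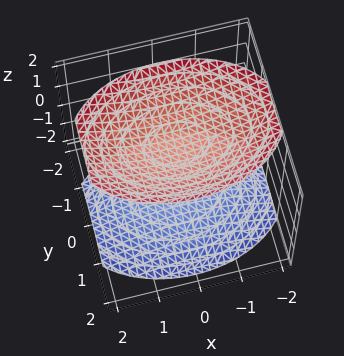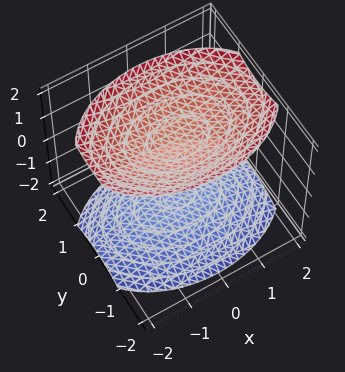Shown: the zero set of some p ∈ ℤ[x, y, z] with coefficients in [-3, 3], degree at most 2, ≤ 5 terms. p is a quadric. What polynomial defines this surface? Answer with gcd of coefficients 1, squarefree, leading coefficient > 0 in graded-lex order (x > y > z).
x^2 + 2*y^2 - 2*z^2 + 3

(a) I count 2 distinct pieces. They look like related sheets of one shape, so recover p as a whole.
(b) deg p = 2. Two sheets facing apart; a quadric.
(c) Symmetries: mirror symmetry x ↦ −x ⇒ only even powers of x; mirror symmetry z ↦ −z ⇒ only even powers of z; it's symmetric under y → −y, forcing even powers of y.
(d) Reading off the gridlines: no y-intercept at any integer in the box; it misses every integer gridline on the x-axis.
(e) Fitting integer coefficients to these (and the overall shape) gives p.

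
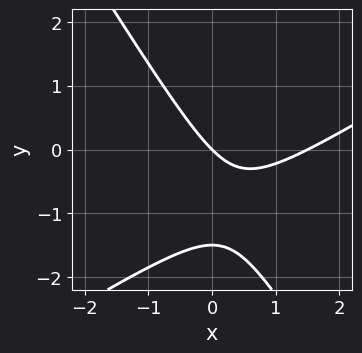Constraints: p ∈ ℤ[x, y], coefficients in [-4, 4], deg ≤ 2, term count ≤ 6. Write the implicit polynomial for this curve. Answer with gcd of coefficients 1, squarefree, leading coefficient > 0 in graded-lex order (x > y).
2*x^2 - 2*x*y - 2*y^2 - 3*x - 3*y

(a) deg p = 2.
(b) From the visible intercepts: it crosses the x-axis at the gridline x = 0; it meets the y-axis at y = 0 (among the integer gridlines).
(c) The integer polynomial consistent with all of this is the stated p.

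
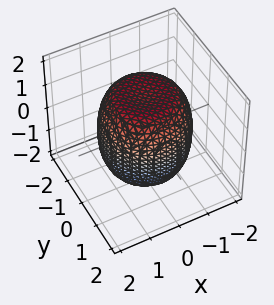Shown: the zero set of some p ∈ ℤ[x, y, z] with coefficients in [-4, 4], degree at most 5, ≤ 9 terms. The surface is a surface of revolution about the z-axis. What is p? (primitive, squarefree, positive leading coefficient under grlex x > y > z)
(a) The degree is 4 — a generic line meets the surface in up to 4 points.
(b) Symmetries: every cross-section ⟂ z is a circle, so x, y appear only via x² + y².
(c) From the visible intercepts: a circular section at z = -1 has radius between 1 and 2.
(d) Putting this together gives p.

x^4 + 2*x^2*y^2 + y^4 - x^2 - y^2 + z^2 - 2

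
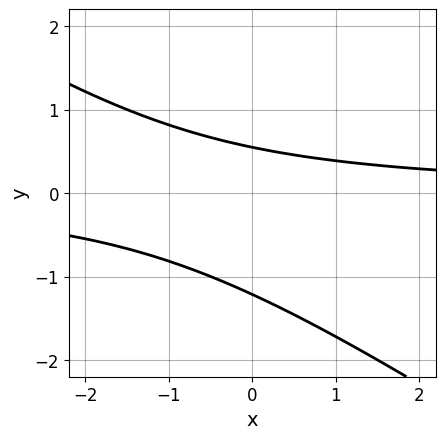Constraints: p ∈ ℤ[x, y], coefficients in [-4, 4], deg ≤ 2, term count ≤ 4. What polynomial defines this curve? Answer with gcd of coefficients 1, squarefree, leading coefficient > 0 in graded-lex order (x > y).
2*x*y + 3*y^2 + 2*y - 2

First, the degree is 2 — no degree-1 curve has this shape.
Next, from the visible intercepts: it misses every integer gridline on the x-axis.
Finally, the integer polynomial consistent with all of this is the stated p.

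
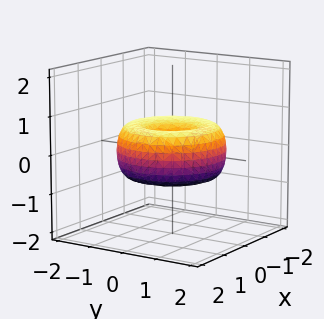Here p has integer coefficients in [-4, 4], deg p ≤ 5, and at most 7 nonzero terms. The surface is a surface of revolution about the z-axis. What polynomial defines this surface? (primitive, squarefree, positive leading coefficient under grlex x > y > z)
x^4 + 2*x^2*y^2 + y^4 - 2*x^2 - 2*y^2 + 2*z^2

deg p = 4. The shape is more complex than any degree-3 surface.
Symmetries: the surface is invariant under rotation about z: p = q(x² + y², z).
Reading off the gridlines: a circular section at z = 0 has radius between 1 and 2; it crosses the x-axis at the gridline x = 0.
Matching integer coefficients to the picture gives p.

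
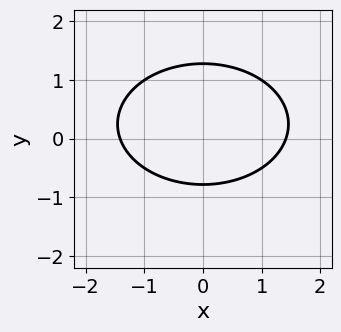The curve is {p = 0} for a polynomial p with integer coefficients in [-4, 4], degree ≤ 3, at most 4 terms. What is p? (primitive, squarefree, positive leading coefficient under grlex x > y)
x^2 + 2*y^2 - y - 2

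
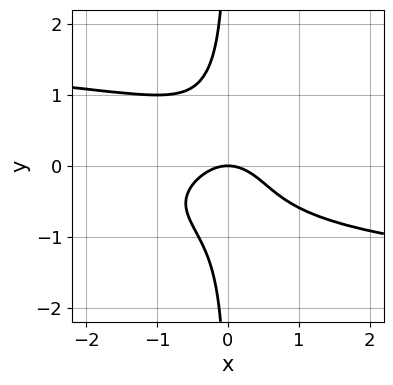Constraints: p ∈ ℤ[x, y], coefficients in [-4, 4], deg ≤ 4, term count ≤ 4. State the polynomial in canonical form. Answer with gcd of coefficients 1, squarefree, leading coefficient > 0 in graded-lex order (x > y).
2*x*y^3 + x^2 + y

(a) deg p = 4. The shape is more complex than any degree-3 curve.
(b) From the visible intercepts: one x-axis crossing is at x = 0; it meets the y-axis at y = 0 (among the integer gridlines).
(c) The integer polynomial consistent with all of this is the stated p.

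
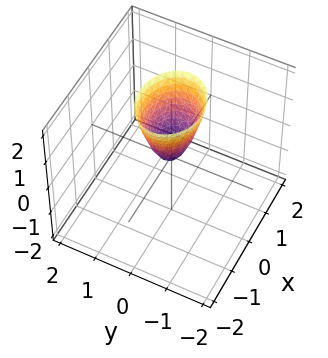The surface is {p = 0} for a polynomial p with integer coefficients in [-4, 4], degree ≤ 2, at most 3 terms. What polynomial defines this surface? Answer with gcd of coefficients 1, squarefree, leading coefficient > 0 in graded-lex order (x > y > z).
2*x^2 + 3*y^2 - z

First, deg p = 2.
Then, symmetries: mirror symmetry x ↦ −x ⇒ only even powers of x; the y ↦ −y reflection is a symmetry, so y appears only in even powers.
Next, from the visible intercepts: it meets the x-axis at x = 0 (among the integer gridlines); it meets the y-axis at y = 0 (among the integer gridlines); one z-axis crossing is at z = 0.
Finally, assembling these constraints gives the stated polynomial.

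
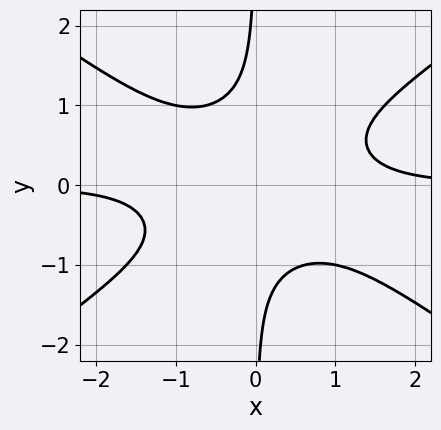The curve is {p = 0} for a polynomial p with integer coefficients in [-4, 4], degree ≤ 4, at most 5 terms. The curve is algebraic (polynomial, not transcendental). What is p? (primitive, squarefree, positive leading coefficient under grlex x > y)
(a) The degree is 4 — the shape is more complex than any degree-3 curve.
(b) From the axis intercepts and sections: the curve avoids every integer x-axis point in the box; no y-intercept at any integer in the box.
(c) Together with the visible shape, these determine p as stated.

x^3*y - 2*x*y^3 - 1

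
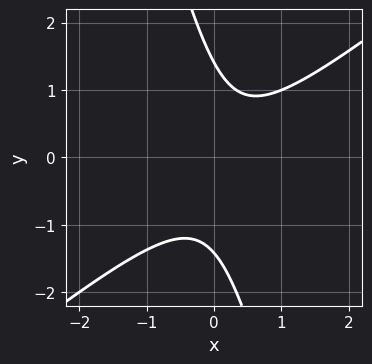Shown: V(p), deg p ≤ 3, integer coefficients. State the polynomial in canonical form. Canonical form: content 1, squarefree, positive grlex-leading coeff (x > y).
3*x^2 - 3*x*y - y^2 - x + 2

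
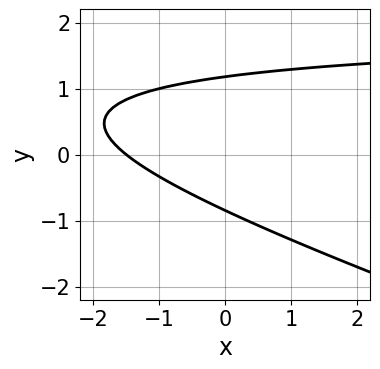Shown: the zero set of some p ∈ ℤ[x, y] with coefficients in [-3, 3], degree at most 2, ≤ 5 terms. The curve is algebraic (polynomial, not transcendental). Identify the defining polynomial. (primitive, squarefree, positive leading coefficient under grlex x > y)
(a) deg p = 2. A generic line meets the curve in up to 2 points.
(b) Solving for integer coefficients yields p as stated.

x*y + 3*y^2 - 2*x - y - 3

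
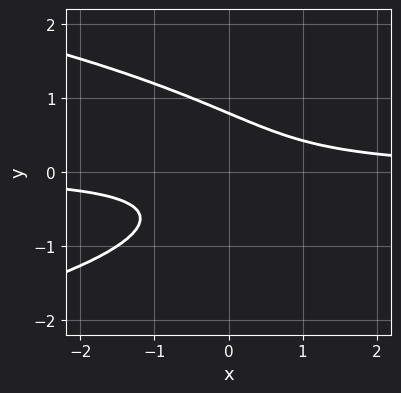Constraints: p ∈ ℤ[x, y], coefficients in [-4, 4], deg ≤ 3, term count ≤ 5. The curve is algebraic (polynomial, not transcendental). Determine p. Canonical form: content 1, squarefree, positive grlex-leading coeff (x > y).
1. deg p = 3.
2. Checking where it meets the axes: it misses every integer gridline on the x-axis.
3. Matching integer coefficients to the picture gives p.

2*y^3 + 2*x*y - 1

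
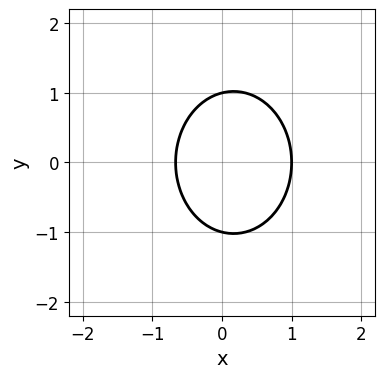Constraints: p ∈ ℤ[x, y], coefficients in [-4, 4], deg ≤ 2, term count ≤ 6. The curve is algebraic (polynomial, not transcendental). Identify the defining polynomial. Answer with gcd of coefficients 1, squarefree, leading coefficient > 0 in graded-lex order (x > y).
3*x^2 + 2*y^2 - x - 2

1. Degree: the shape is more complex than any degree-1 curve, so deg p = 2.
2. Symmetries: it's symmetric under y → −y, forcing even powers of y.
3. From the visible intercepts: the y-axis gridline crossings are at y ∈ {-1, 1}; it crosses the x-axis at the gridline x = 1.
4. Matching integer coefficients to the picture gives p.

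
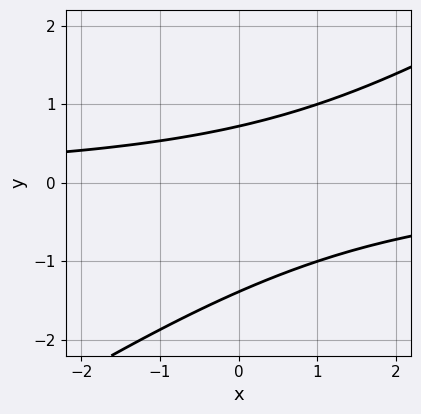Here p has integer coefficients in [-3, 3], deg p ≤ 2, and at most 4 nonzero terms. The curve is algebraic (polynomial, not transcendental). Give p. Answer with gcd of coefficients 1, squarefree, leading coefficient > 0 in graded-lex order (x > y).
2*x*y - 3*y^2 - 2*y + 3

Degree: a generic line meets the curve in up to 2 points, so deg p = 2.
From the axis intercepts and sections: no x-intercept at any integer in the box.
Matching integer coefficients to the picture gives p.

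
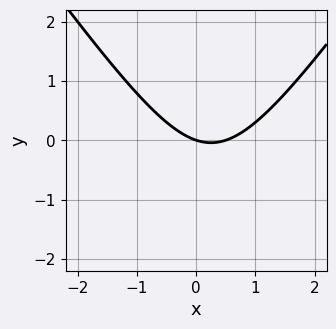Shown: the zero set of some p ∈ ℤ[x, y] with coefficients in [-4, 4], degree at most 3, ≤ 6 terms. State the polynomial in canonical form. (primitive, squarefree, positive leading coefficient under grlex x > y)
2*x^2 - y^2 - x - 3*y

(a) deg p = 2. No degree-1 curve has this shape.
(b) From the axis intercepts and sections: it crosses the y-axis at the gridline y = 0; it crosses the x-axis at the gridline x = 0.
(c) The integer polynomial consistent with all of this is the stated p.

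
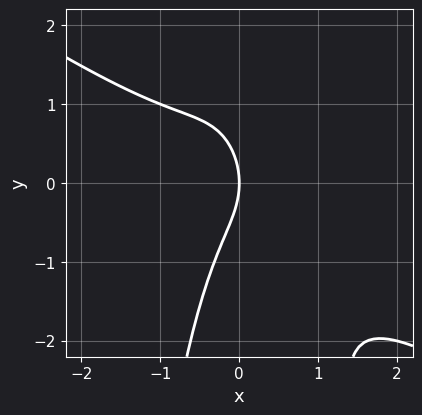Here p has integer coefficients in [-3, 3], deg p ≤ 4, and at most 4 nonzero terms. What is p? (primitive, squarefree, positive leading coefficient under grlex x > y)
2*x^3 + 3*x^2*y + y^2 + 2*x

1. Degree: no degree-2 curve has this shape, so deg p = 3.
2. From the axis intercepts and sections: one x-axis crossing is at x = 0; one y-axis crossing is at y = 0.
3. Fitting integer coefficients to these (and the overall shape) gives p.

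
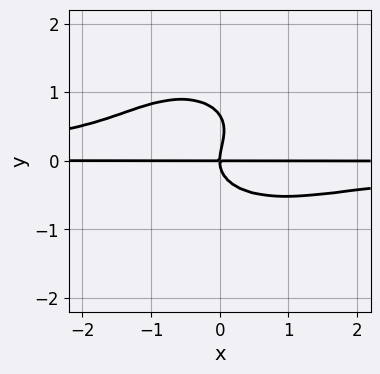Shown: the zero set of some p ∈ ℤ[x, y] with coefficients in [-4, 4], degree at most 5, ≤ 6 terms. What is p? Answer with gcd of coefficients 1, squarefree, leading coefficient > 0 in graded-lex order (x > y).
2*x^2*y^2 + 3*y^4 - 2*y^3 + 2*x*y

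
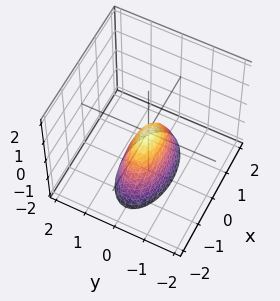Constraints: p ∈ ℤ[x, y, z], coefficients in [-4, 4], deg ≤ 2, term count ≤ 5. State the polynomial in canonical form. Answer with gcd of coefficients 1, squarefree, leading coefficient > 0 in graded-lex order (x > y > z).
1. Degree: a single bowl opening along one axis; a quadric, so deg p = 2.
2. Symmetries: the y ↦ −y reflection is a symmetry, so y appears only in even powers; the x ↦ −x reflection is a symmetry, so x appears only in even powers.
3. Observable constraints: one y-axis crossing is at y = 0; it meets the x-axis at x = 0 (among the integer gridlines).
4. Fitting integer coefficients to these (and the overall shape) gives p.

x^2 + 3*y^2 + z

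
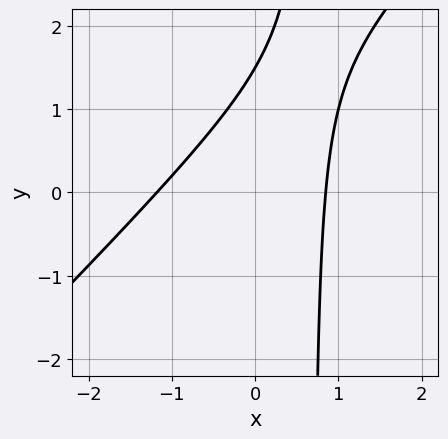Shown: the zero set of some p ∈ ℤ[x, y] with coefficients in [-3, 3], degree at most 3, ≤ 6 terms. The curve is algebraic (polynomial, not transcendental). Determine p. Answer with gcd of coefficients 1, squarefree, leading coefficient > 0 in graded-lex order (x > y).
1. Degree: a generic line meets the curve in up to 2 points, so deg p = 2.
2. Solving for integer coefficients yields p as stated.

3*x^2 - 3*x*y + x + 2*y - 3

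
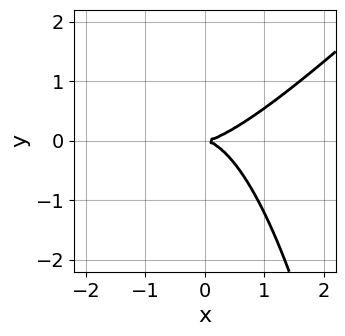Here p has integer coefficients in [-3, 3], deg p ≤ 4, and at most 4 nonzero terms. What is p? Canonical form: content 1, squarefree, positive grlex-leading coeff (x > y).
(a) Degree: the shape is more complex than any degree-2 curve, so deg p = 3.
(b) Reading off the gridlines: it crosses the y-axis at the gridline y = 0; it meets the x-axis at x = 0 (among the integer gridlines).
(c) Putting this together gives p.

2*x^3 - 2*x^2*y - 3*y^2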